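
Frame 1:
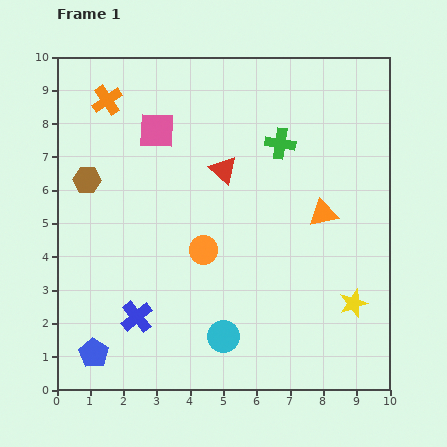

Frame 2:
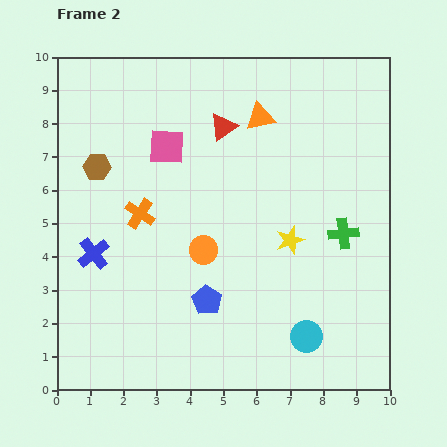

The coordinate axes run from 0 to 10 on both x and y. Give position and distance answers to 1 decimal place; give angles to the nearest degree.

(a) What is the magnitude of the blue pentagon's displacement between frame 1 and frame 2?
3.8

The blue pentagon moved from (1.1, 1.1) to (4.5, 2.7), a distance of √(3.4² + 1.6²) ≈ 3.8.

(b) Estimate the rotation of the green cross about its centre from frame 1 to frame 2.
15° counter-clockwise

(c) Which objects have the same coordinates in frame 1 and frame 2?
the orange circle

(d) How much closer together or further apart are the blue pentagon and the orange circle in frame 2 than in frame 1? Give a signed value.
-3.0

Distance in frame 1: 4.5. Distance in frame 2: 1.5.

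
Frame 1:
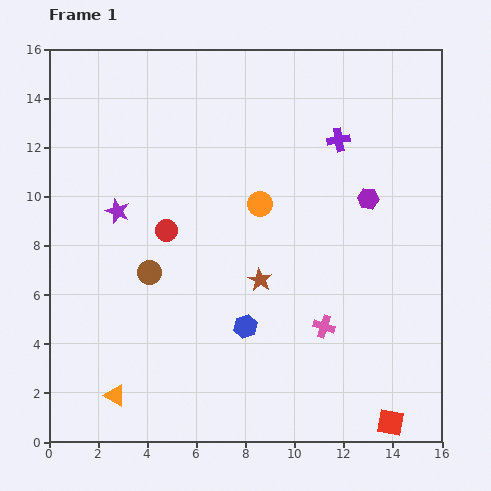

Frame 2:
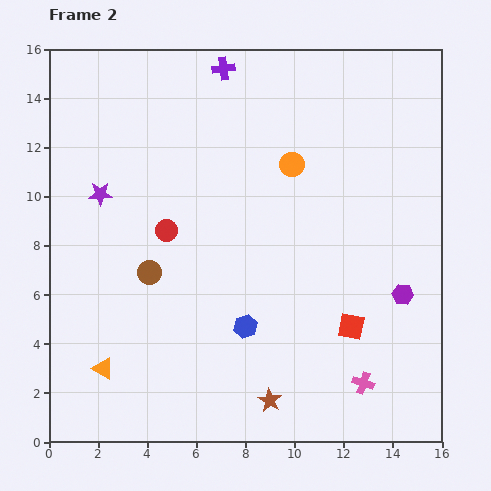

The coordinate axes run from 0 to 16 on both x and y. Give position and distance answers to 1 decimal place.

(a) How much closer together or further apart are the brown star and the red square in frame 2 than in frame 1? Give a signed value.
-3.4

Distance in frame 1: 7.9. Distance in frame 2: 4.5.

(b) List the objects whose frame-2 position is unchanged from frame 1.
the brown circle, the blue hexagon, the red circle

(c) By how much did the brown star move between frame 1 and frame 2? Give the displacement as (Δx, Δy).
(0.4, -4.9)

The brown star was at (8.6, 6.6) in frame 1 and (9.0, 1.7) in frame 2.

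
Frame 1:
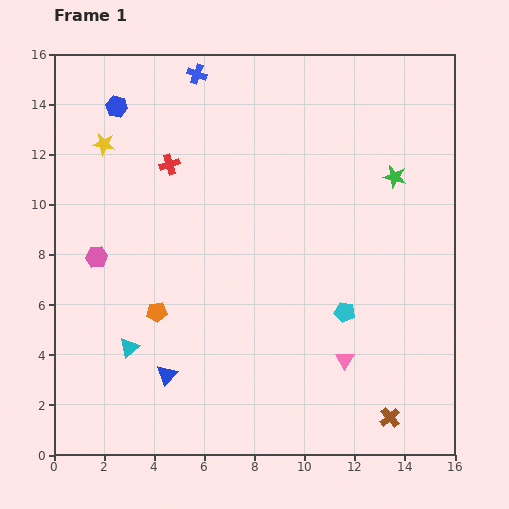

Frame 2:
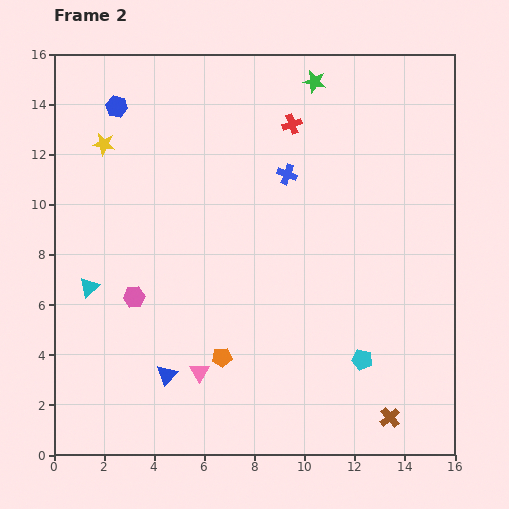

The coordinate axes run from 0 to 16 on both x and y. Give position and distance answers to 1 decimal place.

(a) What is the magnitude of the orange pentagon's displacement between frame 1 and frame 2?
3.2

The orange pentagon moved from (4.1, 5.7) to (6.7, 3.9), a distance of √(2.6² + 1.8²) ≈ 3.2.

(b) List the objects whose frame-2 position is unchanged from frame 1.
the blue triangle, the blue hexagon, the yellow star, the brown cross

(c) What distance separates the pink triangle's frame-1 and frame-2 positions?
5.8

The pink triangle moved from (11.6, 3.8) to (5.8, 3.3), a distance of √(5.8² + 0.5²) ≈ 5.8.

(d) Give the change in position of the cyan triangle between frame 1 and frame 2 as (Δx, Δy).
(-1.6, 2.4)

The cyan triangle was at (3.0, 4.3) in frame 1 and (1.4, 6.7) in frame 2.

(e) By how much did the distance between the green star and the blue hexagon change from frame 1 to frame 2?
-3.4

Distance in frame 1: 11.4. Distance in frame 2: 8.0.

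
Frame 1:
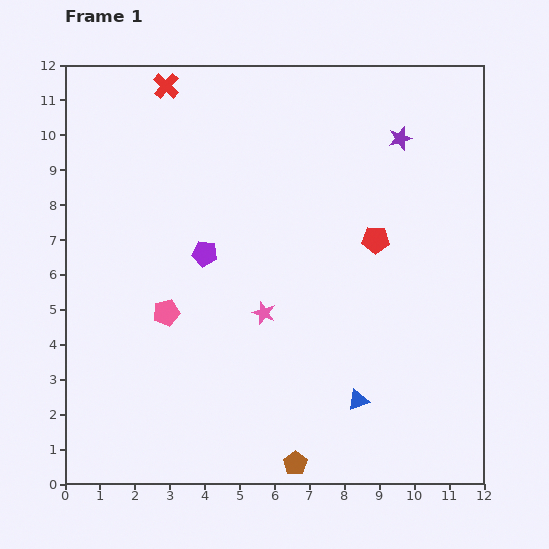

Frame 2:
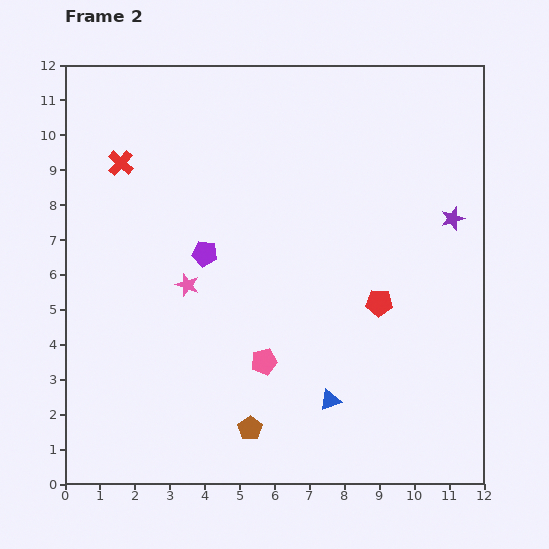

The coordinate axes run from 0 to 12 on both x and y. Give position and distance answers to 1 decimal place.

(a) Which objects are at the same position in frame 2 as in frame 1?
the purple pentagon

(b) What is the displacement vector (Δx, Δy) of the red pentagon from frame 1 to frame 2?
(0.1, -1.8)

The red pentagon was at (8.9, 7.0) in frame 1 and (9.0, 5.2) in frame 2.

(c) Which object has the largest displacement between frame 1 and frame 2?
the pink pentagon

(moved 3.1; next 2.7)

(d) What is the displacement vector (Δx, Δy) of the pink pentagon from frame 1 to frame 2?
(2.8, -1.4)

The pink pentagon was at (2.9, 4.9) in frame 1 and (5.7, 3.5) in frame 2.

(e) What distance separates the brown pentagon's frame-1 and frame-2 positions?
1.6

The brown pentagon moved from (6.6, 0.6) to (5.3, 1.6), a distance of √(1.3² + 1.0²) ≈ 1.6.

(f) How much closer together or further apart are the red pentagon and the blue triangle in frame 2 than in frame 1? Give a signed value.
-1.5

Distance in frame 1: 4.6. Distance in frame 2: 3.1.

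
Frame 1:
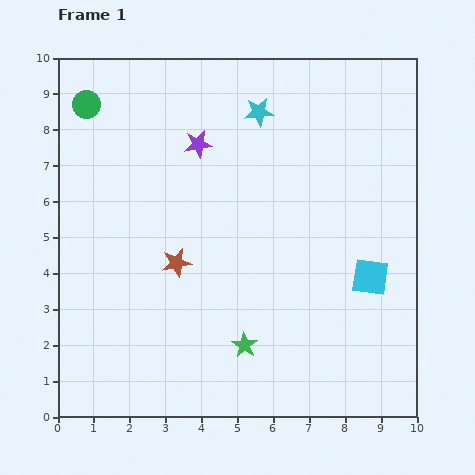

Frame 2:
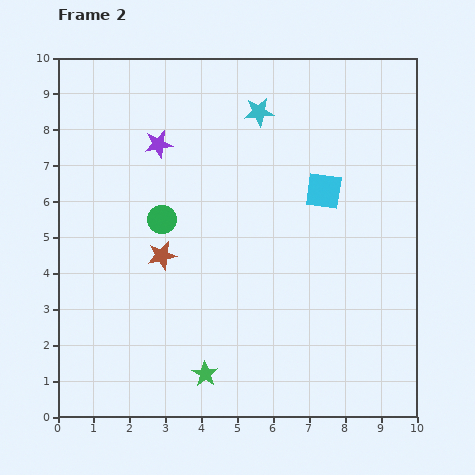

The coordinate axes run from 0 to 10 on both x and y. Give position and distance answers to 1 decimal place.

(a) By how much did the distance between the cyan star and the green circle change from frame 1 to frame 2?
-0.8

Distance in frame 1: 4.8. Distance in frame 2: 4.0.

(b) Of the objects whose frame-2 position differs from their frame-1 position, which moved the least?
the brown star

(moved 0.4)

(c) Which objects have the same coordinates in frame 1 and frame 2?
the cyan star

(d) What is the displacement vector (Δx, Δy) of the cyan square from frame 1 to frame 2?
(-1.3, 2.4)

The cyan square was at (8.7, 3.9) in frame 1 and (7.4, 6.3) in frame 2.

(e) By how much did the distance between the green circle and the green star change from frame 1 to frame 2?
-3.5

Distance in frame 1: 8.0. Distance in frame 2: 4.5.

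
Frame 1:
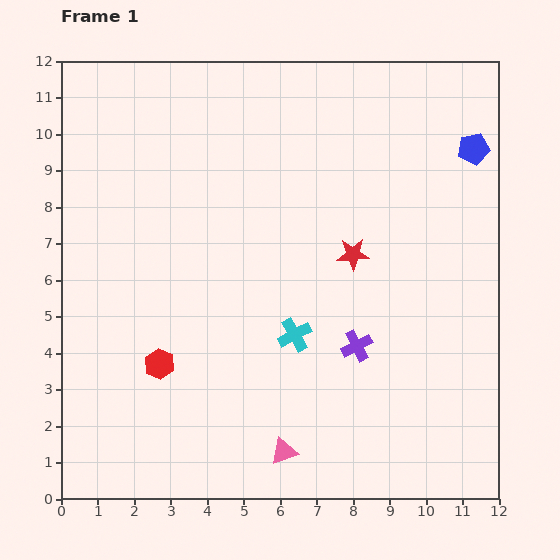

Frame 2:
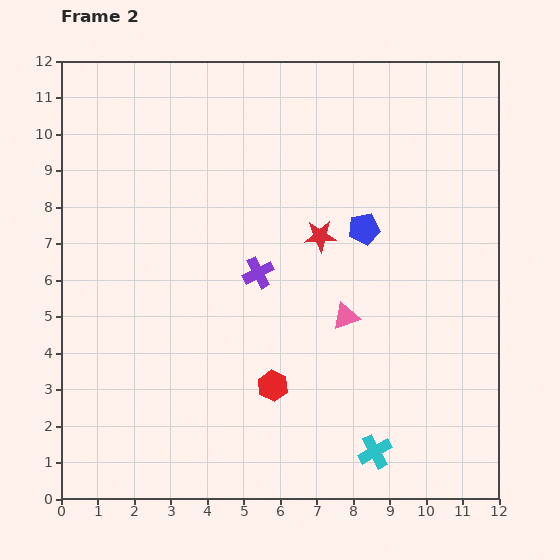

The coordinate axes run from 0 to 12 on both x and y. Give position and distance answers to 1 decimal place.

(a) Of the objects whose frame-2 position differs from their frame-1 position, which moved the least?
the red star

(moved 1.0)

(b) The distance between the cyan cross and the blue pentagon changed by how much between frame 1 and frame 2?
-1.0

Distance in frame 1: 7.1. Distance in frame 2: 6.1.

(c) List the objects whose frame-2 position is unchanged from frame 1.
none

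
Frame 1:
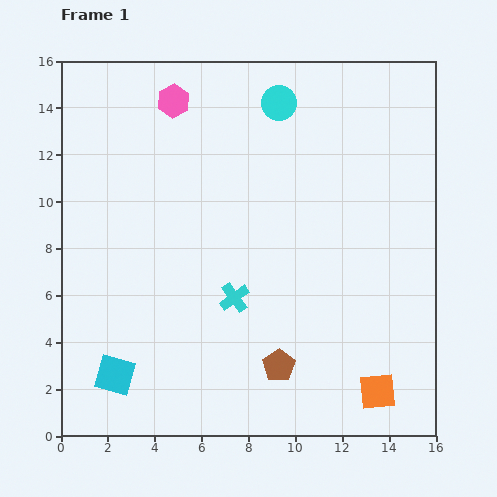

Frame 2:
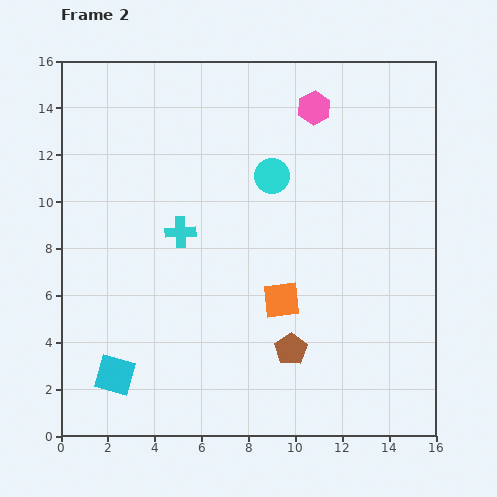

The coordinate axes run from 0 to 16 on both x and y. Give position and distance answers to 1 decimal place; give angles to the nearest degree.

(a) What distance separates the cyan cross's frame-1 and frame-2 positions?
3.6

The cyan cross moved from (7.4, 5.9) to (5.1, 8.7), a distance of √(2.3² + 2.8²) ≈ 3.6.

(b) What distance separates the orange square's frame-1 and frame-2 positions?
5.7

The orange square moved from (13.5, 1.9) to (9.4, 5.8), a distance of √(4.1² + 3.9²) ≈ 5.7.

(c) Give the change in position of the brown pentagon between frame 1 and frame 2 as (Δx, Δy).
(0.5, 0.7)

The brown pentagon was at (9.3, 3.0) in frame 1 and (9.8, 3.7) in frame 2.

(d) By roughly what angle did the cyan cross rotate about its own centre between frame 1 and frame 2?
34° clockwise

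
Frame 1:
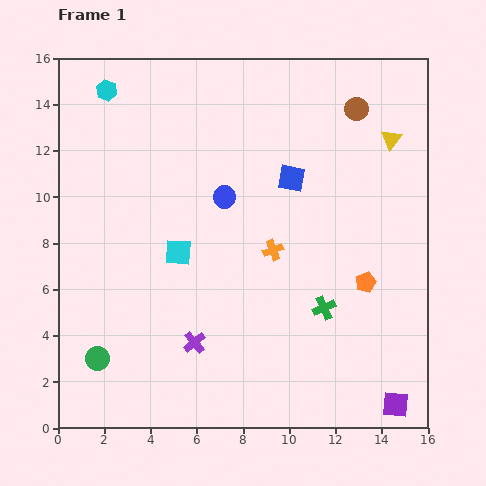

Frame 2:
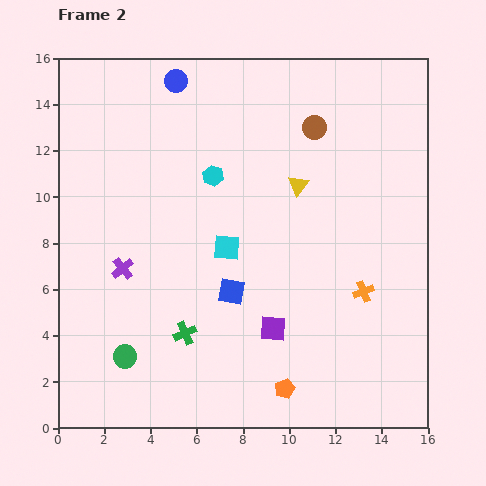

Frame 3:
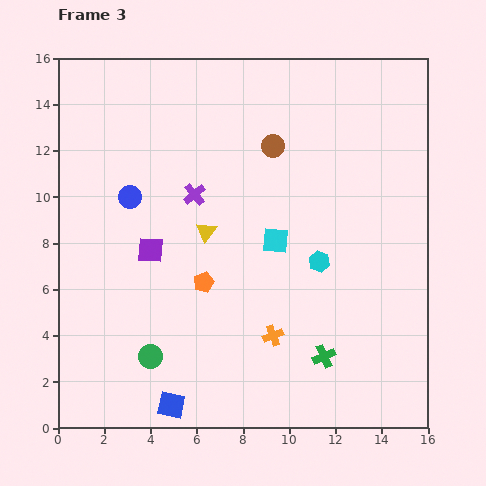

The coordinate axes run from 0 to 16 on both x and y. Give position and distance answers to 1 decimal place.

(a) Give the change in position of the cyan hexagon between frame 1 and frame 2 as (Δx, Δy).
(4.6, -3.7)

The cyan hexagon was at (2.1, 14.6) in frame 1 and (6.7, 10.9) in frame 2.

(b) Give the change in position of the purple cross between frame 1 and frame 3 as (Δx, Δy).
(0.0, 6.4)

The purple cross was at (5.9, 3.7) in frame 1 and (5.9, 10.1) in frame 3.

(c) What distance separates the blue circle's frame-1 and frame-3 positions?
4.1

The blue circle moved from (7.2, 10.0) to (3.1, 10.0), a distance of √(4.1² + 0.0²) ≈ 4.1.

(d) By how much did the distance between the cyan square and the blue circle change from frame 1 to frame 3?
+3.5

Distance in frame 1: 3.1. Distance in frame 3: 6.6.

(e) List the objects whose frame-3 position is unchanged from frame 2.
none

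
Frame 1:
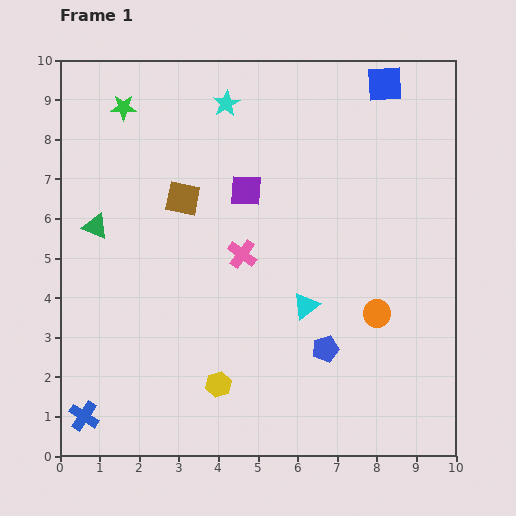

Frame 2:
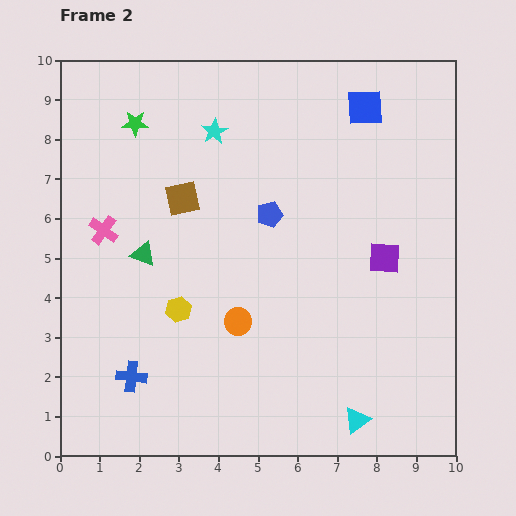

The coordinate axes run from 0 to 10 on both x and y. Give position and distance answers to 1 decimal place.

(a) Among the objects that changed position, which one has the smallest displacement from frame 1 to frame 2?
the green star

(moved 0.5)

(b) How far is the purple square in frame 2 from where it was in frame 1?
3.9

The purple square moved from (4.7, 6.7) to (8.2, 5.0), a distance of √(3.5² + 1.7²) ≈ 3.9.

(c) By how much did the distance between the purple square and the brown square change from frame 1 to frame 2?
+3.7

Distance in frame 1: 1.6. Distance in frame 2: 5.3.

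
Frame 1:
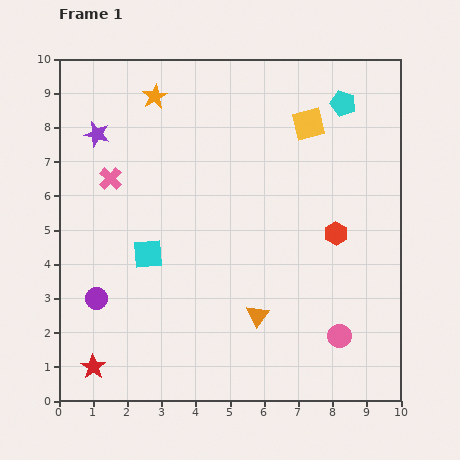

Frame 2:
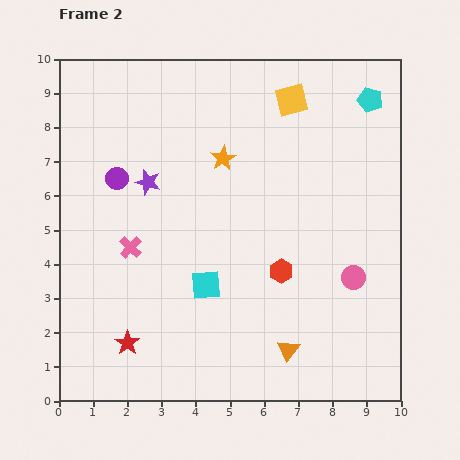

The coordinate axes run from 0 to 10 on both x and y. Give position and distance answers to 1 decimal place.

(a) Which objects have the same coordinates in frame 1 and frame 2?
none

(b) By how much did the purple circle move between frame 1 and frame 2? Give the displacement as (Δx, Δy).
(0.6, 3.5)

The purple circle was at (1.1, 3.0) in frame 1 and (1.7, 6.5) in frame 2.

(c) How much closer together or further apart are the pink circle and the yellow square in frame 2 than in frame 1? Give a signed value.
-0.8

Distance in frame 1: 6.3. Distance in frame 2: 5.5.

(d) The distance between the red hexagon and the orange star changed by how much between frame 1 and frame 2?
-2.9

Distance in frame 1: 6.6. Distance in frame 2: 3.7.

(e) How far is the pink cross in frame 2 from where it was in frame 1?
2.1

The pink cross moved from (1.5, 6.5) to (2.1, 4.5), a distance of √(0.6² + 2.0²) ≈ 2.1.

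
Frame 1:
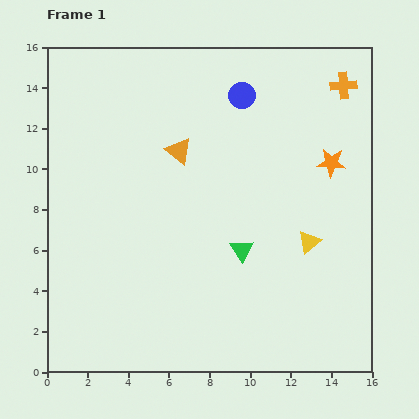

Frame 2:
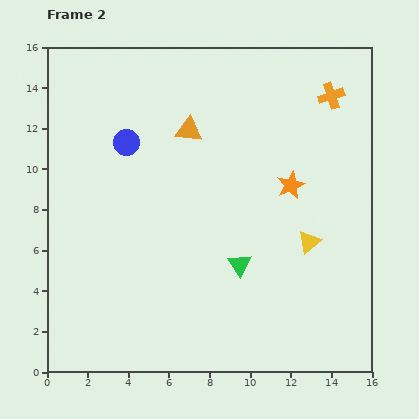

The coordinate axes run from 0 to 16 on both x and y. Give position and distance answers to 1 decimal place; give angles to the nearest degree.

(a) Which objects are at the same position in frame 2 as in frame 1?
the yellow triangle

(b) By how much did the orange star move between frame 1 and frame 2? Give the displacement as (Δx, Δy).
(-2.0, -1.1)

The orange star was at (14.0, 10.3) in frame 1 and (12.0, 9.2) in frame 2.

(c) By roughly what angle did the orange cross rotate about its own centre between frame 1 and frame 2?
16° counter-clockwise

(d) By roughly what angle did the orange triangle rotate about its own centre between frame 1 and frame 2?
33° counter-clockwise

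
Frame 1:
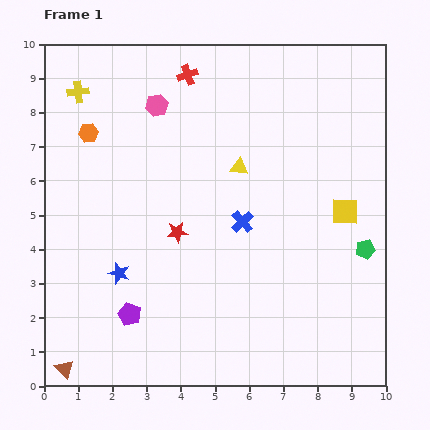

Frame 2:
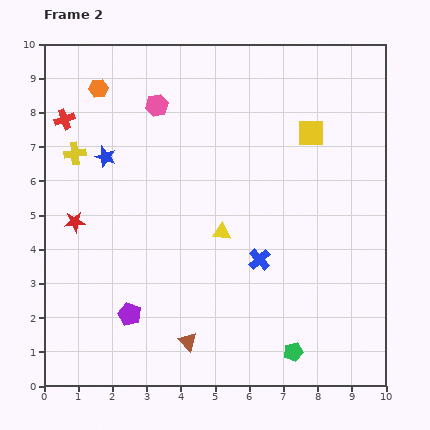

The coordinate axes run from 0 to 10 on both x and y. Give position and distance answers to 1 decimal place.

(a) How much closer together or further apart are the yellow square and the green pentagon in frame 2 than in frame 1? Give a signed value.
+5.1

Distance in frame 1: 1.3. Distance in frame 2: 6.4.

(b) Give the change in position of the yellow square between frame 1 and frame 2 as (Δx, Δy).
(-1.0, 2.3)

The yellow square was at (8.8, 5.1) in frame 1 and (7.8, 7.4) in frame 2.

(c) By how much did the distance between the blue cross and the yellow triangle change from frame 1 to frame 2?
-0.2

Distance in frame 1: 1.6. Distance in frame 2: 1.4.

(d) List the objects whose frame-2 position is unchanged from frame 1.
the purple pentagon, the pink hexagon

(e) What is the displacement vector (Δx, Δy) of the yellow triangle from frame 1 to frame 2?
(-0.5, -1.9)

The yellow triangle was at (5.7, 6.4) in frame 1 and (5.2, 4.5) in frame 2.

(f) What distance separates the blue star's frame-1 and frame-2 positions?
3.4

The blue star moved from (2.2, 3.3) to (1.8, 6.7), a distance of √(0.4² + 3.4²) ≈ 3.4.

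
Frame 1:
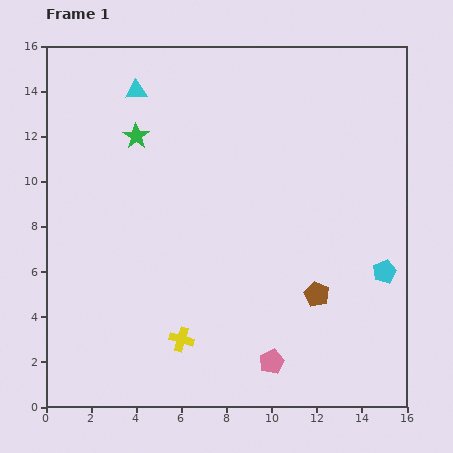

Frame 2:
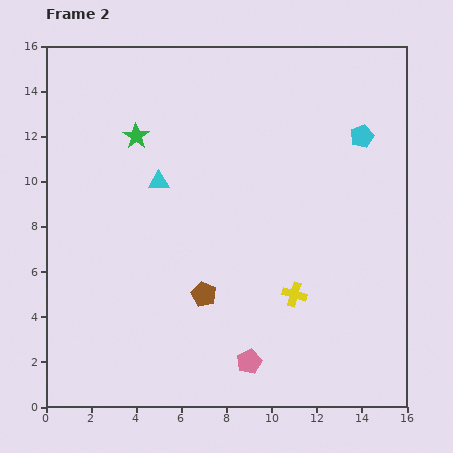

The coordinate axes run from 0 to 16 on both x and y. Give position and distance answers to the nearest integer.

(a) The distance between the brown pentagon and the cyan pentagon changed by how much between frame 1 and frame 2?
+7

Distance in frame 1: 3. Distance in frame 2: 10.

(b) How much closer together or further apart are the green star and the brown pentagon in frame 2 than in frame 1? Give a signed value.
-3

Distance in frame 1: 11. Distance in frame 2: 8.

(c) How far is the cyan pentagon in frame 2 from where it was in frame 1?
6

The cyan pentagon moved from (15, 6) to (14, 12), a distance of √(1² + 6²) ≈ 6.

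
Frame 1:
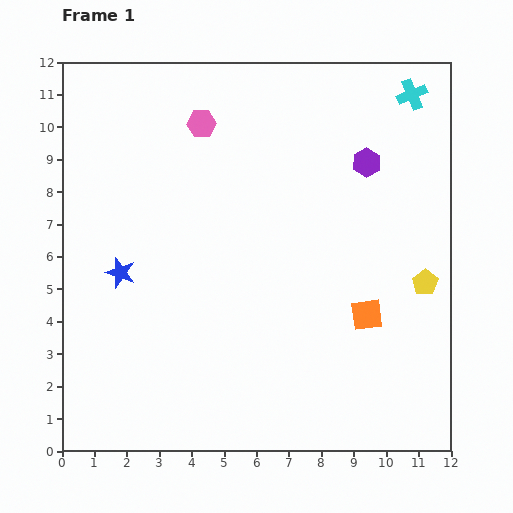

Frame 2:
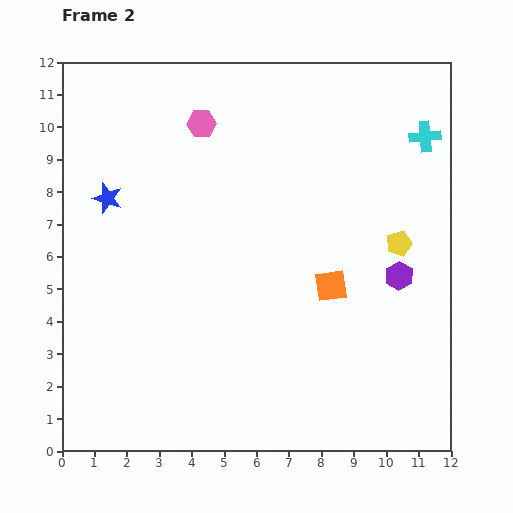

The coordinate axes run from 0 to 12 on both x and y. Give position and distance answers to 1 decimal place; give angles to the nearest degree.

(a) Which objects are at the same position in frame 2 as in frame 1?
the pink hexagon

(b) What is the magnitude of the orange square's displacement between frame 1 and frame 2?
1.4

The orange square moved from (9.4, 4.2) to (8.3, 5.1), a distance of √(1.1² + 0.9²) ≈ 1.4.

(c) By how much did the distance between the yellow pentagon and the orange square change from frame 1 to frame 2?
+0.4

Distance in frame 1: 2.1. Distance in frame 2: 2.5.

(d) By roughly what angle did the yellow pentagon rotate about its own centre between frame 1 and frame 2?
16° clockwise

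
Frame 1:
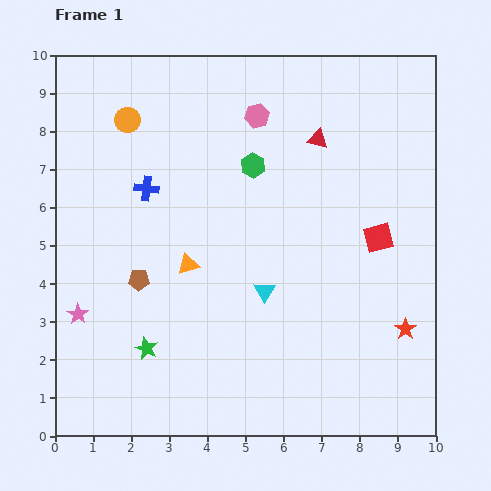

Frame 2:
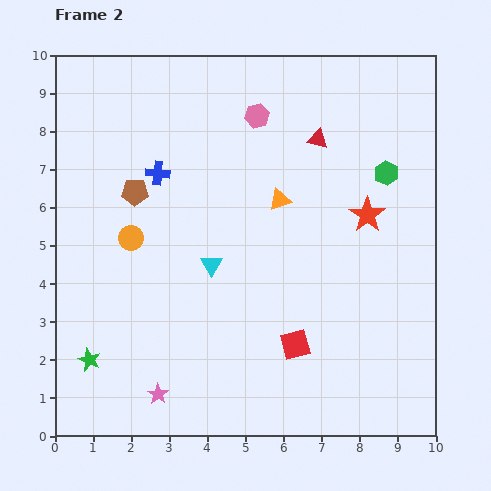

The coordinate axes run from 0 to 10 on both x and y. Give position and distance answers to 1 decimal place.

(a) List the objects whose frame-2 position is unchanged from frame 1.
the pink hexagon, the red triangle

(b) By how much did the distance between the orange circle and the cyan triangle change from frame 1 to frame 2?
-3.6

Distance in frame 1: 5.8. Distance in frame 2: 2.2.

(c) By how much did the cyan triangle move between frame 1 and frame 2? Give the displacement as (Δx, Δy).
(-1.4, 0.7)

The cyan triangle was at (5.5, 3.8) in frame 1 and (4.1, 4.5) in frame 2.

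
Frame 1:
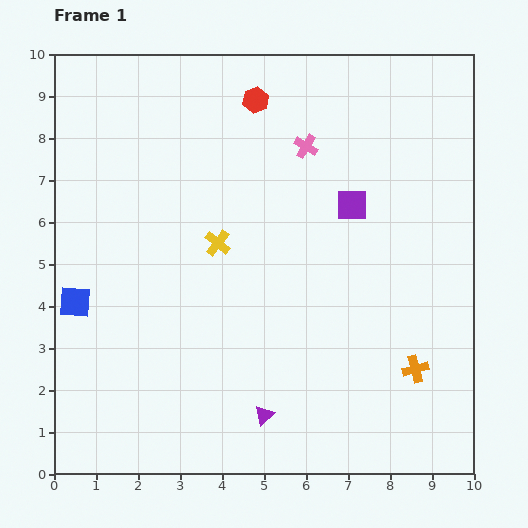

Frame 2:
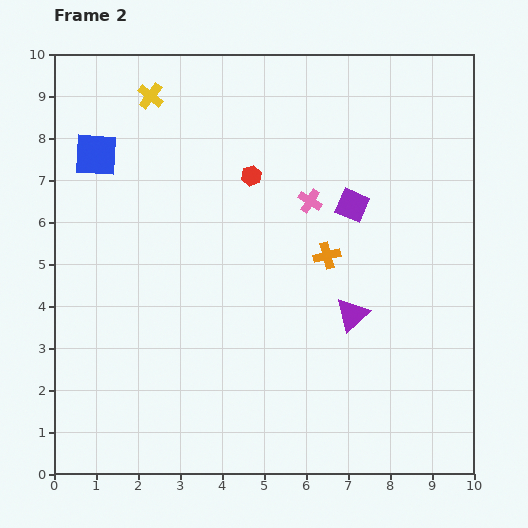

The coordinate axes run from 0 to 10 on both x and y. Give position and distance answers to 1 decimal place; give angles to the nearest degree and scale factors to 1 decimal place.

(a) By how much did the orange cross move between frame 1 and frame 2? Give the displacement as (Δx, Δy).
(-2.1, 2.7)

The orange cross was at (8.6, 2.5) in frame 1 and (6.5, 5.2) in frame 2.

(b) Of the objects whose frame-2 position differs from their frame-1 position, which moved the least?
the pink cross

(moved 1.3)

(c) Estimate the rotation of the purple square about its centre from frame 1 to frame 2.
24° clockwise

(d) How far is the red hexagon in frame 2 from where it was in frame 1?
1.8

The red hexagon moved from (4.8, 8.9) to (4.7, 7.1), a distance of √(0.1² + 1.8²) ≈ 1.8.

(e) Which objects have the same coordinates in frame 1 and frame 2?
the purple square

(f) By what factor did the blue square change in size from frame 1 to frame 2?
1.4×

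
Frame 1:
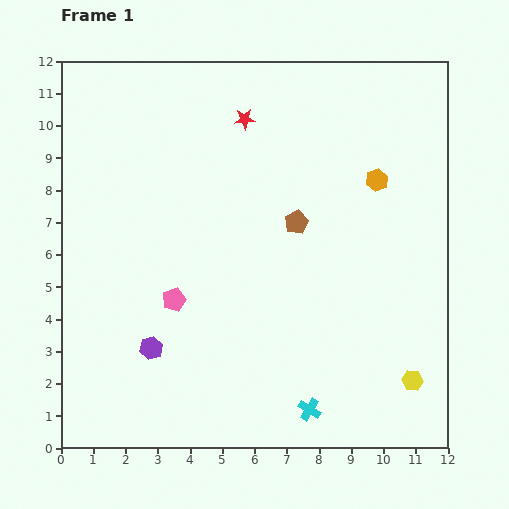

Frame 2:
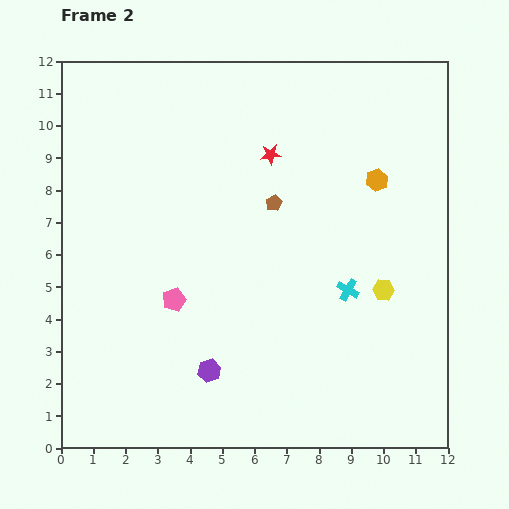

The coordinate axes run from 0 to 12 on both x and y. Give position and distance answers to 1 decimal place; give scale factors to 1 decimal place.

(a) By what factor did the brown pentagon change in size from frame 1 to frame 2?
0.7×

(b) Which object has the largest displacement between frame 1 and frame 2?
the cyan cross

(moved 3.9; next 2.9)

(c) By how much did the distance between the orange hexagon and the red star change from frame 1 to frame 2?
-1.1

Distance in frame 1: 4.5. Distance in frame 2: 3.4.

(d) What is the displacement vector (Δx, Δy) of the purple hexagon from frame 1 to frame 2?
(1.8, -0.7)

The purple hexagon was at (2.8, 3.1) in frame 1 and (4.6, 2.4) in frame 2.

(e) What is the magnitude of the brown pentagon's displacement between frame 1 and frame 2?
0.9

The brown pentagon moved from (7.3, 7.0) to (6.6, 7.6), a distance of √(0.7² + 0.6²) ≈ 0.9.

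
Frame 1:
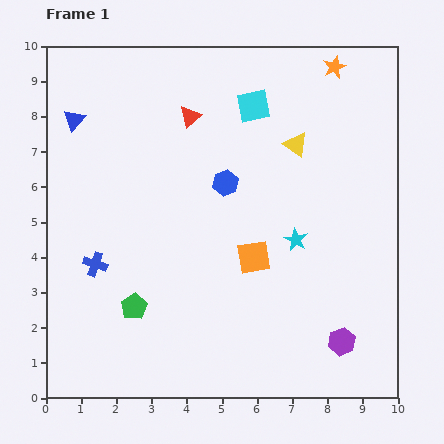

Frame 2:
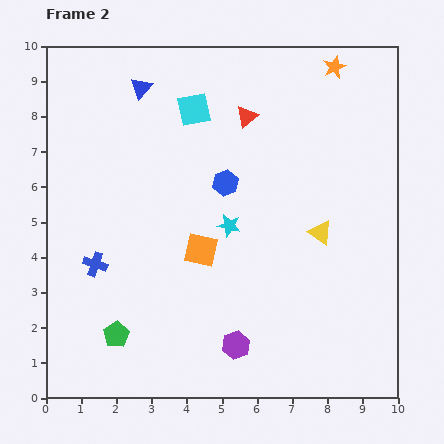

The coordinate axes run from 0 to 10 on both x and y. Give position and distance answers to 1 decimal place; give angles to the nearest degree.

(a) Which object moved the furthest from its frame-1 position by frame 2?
the purple hexagon

(moved 3.0; next 2.6)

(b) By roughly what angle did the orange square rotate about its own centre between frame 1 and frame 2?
22° clockwise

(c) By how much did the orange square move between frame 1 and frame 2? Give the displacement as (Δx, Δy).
(-1.5, 0.2)

The orange square was at (5.9, 4.0) in frame 1 and (4.4, 4.2) in frame 2.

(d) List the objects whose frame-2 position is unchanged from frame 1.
the orange star, the blue cross, the blue hexagon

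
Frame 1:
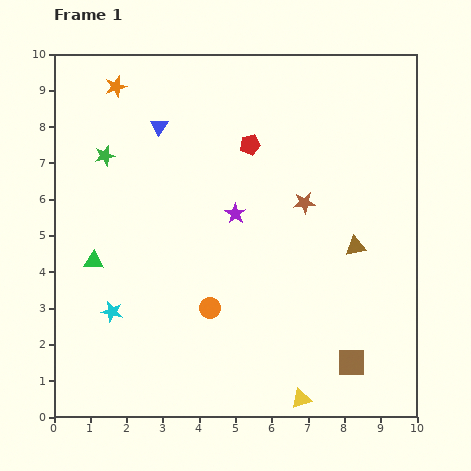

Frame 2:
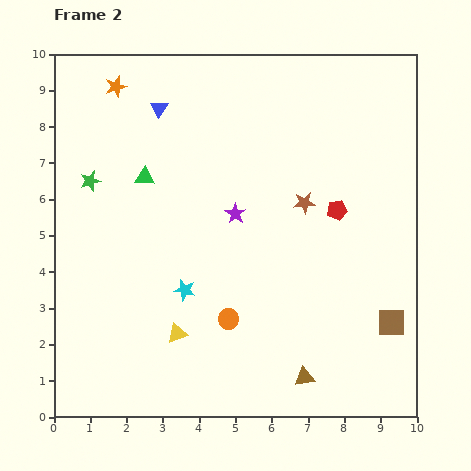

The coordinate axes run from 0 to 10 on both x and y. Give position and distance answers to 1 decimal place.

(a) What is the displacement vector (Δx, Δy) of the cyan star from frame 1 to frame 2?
(2.0, 0.6)

The cyan star was at (1.6, 2.9) in frame 1 and (3.6, 3.5) in frame 2.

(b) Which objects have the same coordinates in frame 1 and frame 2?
the orange star, the purple star, the brown star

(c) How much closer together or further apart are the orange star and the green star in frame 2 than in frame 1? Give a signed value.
+0.8

Distance in frame 1: 1.9. Distance in frame 2: 2.7.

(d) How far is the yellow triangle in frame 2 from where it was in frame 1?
3.8

The yellow triangle moved from (6.8, 0.5) to (3.4, 2.3), a distance of √(3.4² + 1.8²) ≈ 3.8.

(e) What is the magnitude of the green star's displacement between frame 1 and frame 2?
0.8

The green star moved from (1.4, 7.2) to (1.0, 6.5), a distance of √(0.4² + 0.7²) ≈ 0.8.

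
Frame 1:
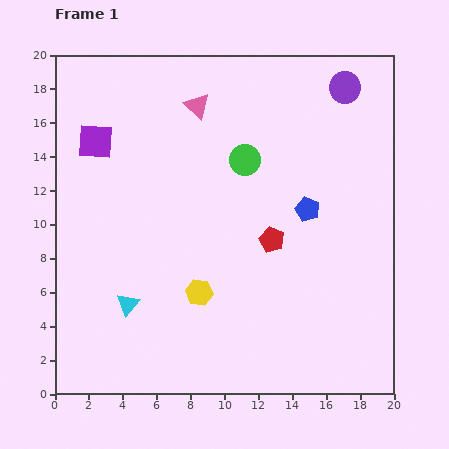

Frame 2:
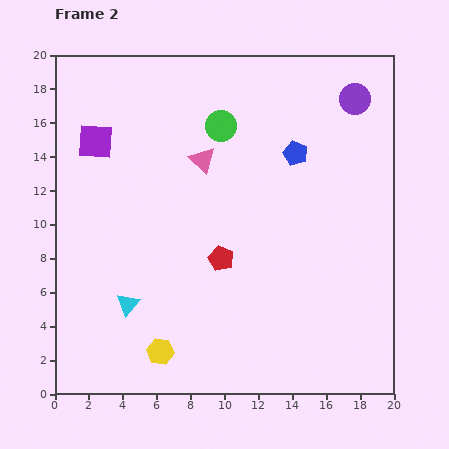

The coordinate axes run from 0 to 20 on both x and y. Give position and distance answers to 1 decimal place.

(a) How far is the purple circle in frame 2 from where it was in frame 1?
0.9

The purple circle moved from (17.1, 18.1) to (17.7, 17.4), a distance of √(0.6² + 0.7²) ≈ 0.9.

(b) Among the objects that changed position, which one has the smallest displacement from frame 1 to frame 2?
the purple circle

(moved 0.9)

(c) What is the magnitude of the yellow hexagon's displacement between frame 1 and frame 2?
4.2

The yellow hexagon moved from (8.5, 6.0) to (6.2, 2.5), a distance of √(2.3² + 3.5²) ≈ 4.2.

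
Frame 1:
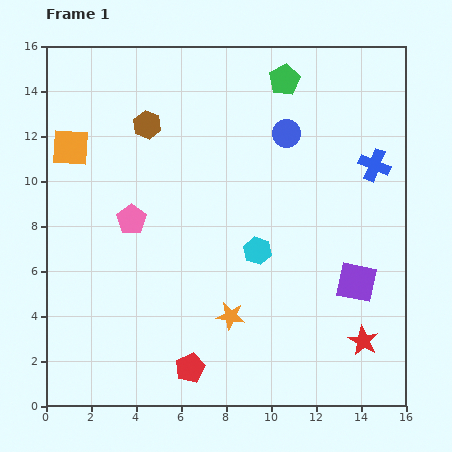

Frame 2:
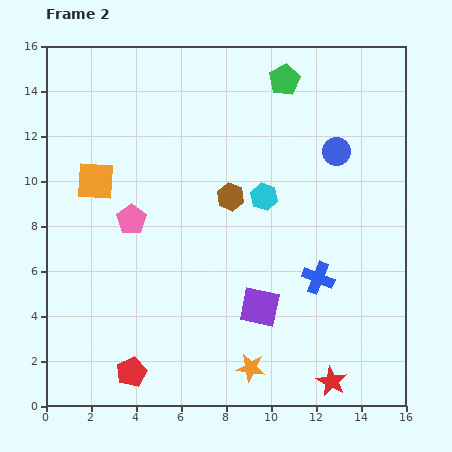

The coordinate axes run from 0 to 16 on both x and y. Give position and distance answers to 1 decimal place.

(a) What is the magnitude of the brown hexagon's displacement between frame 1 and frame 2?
4.9

The brown hexagon moved from (4.5, 12.5) to (8.2, 9.3), a distance of √(3.7² + 3.2²) ≈ 4.9.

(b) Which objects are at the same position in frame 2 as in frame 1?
the green pentagon, the pink pentagon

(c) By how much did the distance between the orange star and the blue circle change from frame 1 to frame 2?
+1.8

Distance in frame 1: 8.5. Distance in frame 2: 10.3.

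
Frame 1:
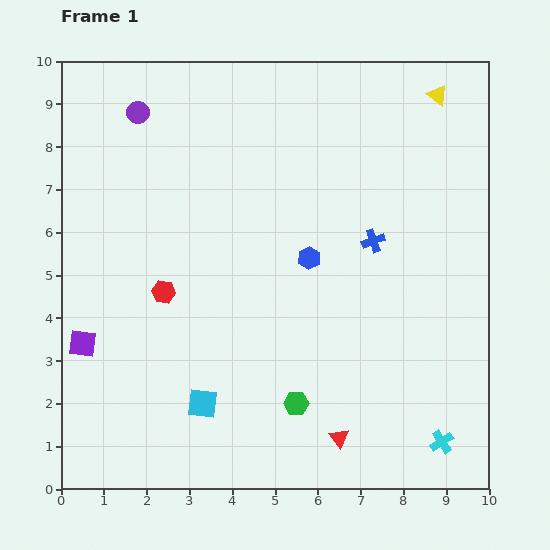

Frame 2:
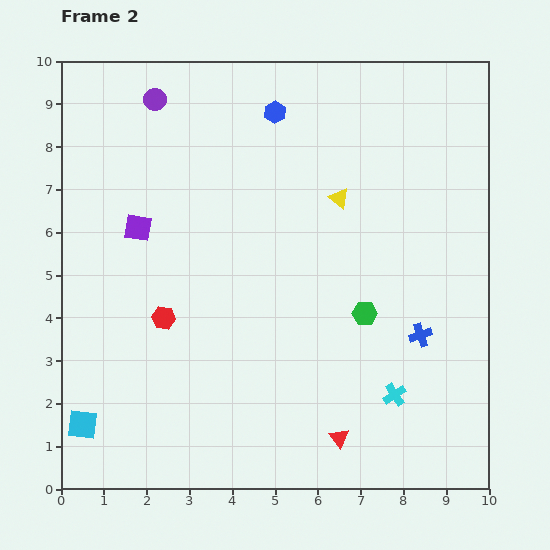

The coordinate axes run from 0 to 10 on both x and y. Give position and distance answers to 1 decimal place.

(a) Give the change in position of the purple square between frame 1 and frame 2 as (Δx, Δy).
(1.3, 2.7)

The purple square was at (0.5, 3.4) in frame 1 and (1.8, 6.1) in frame 2.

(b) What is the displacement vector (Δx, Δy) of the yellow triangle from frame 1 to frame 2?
(-2.3, -2.4)

The yellow triangle was at (8.8, 9.2) in frame 1 and (6.5, 6.8) in frame 2.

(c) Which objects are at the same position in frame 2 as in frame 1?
the red triangle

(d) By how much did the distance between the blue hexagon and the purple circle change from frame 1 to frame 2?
-2.4

Distance in frame 1: 5.2. Distance in frame 2: 2.8.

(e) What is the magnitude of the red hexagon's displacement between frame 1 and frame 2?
0.6

The red hexagon moved from (2.4, 4.6) to (2.4, 4.0), a distance of √(0.0² + 0.6²) ≈ 0.6.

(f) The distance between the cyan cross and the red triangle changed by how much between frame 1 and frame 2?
-0.8

Distance in frame 1: 2.4. Distance in frame 2: 1.6.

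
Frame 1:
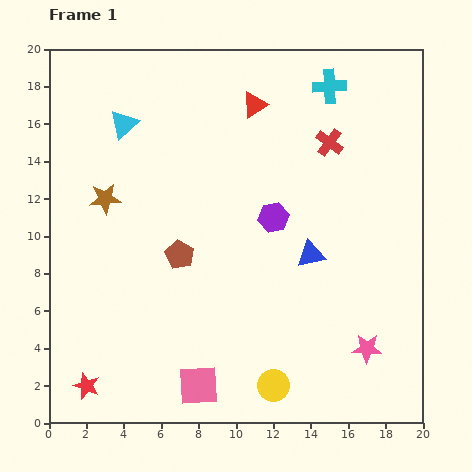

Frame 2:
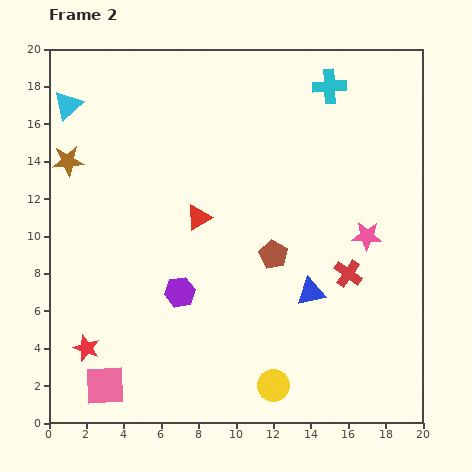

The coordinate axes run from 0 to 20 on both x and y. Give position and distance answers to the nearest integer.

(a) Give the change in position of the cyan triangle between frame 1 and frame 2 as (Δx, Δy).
(-3, 1)

The cyan triangle was at (4, 16) in frame 1 and (1, 17) in frame 2.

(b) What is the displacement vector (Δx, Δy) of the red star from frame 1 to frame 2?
(0, 2)

The red star was at (2, 2) in frame 1 and (2, 4) in frame 2.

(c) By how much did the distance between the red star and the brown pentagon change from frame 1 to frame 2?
+2

Distance in frame 1: 9. Distance in frame 2: 11.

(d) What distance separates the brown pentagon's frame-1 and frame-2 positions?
5

The brown pentagon moved from (7, 9) to (12, 9), a distance of √(5² + 0²) ≈ 5.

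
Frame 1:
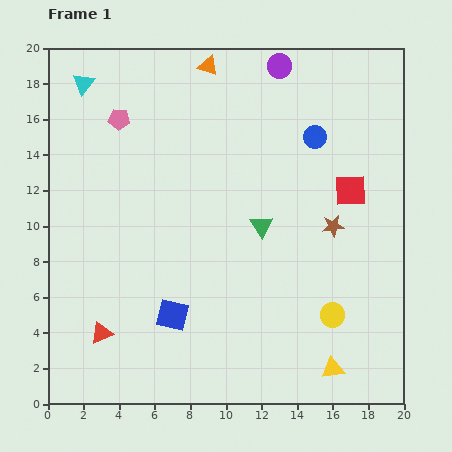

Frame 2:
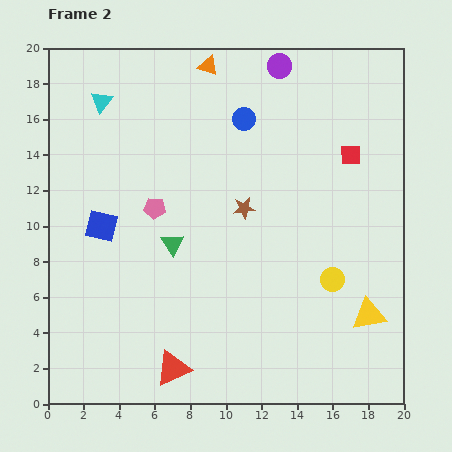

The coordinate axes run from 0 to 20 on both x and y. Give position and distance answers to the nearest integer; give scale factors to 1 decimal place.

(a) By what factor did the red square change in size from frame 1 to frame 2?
0.6×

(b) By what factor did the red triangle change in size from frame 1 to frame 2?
1.6×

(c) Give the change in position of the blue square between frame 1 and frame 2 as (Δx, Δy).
(-4, 5)

The blue square was at (7, 5) in frame 1 and (3, 10) in frame 2.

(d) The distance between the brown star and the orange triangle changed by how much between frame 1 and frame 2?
-3

Distance in frame 1: 11. Distance in frame 2: 8.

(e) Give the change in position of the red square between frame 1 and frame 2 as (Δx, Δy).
(0, 2)

The red square was at (17, 12) in frame 1 and (17, 14) in frame 2.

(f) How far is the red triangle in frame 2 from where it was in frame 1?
4

The red triangle moved from (3, 4) to (7, 2), a distance of √(4² + 2²) ≈ 4.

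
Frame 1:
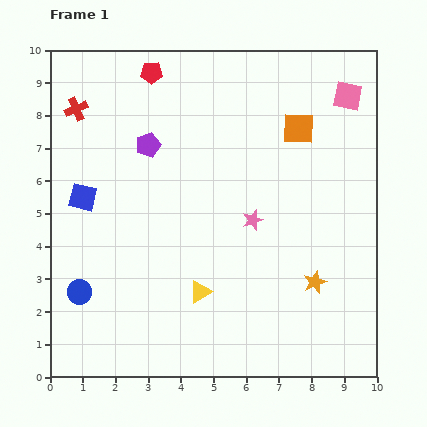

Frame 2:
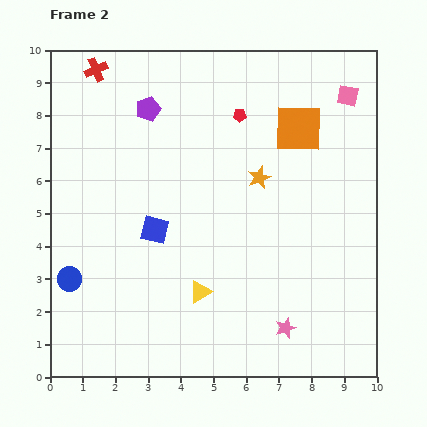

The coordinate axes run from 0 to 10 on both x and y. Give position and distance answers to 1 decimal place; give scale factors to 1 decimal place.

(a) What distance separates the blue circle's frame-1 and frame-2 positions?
0.5

The blue circle moved from (0.9, 2.6) to (0.6, 3.0), a distance of √(0.3² + 0.4²) ≈ 0.5.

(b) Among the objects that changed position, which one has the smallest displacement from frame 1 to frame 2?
the blue circle

(moved 0.5)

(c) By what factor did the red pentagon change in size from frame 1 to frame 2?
0.6×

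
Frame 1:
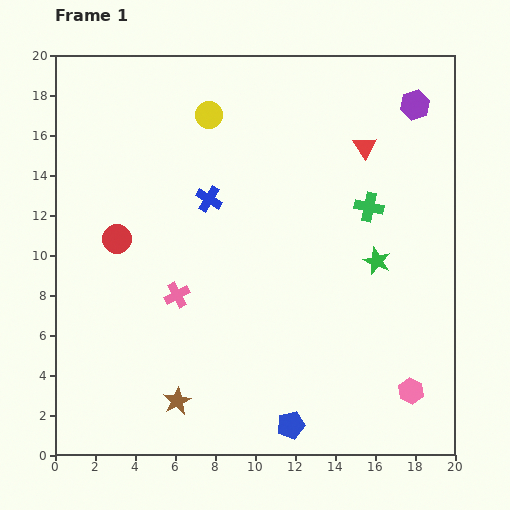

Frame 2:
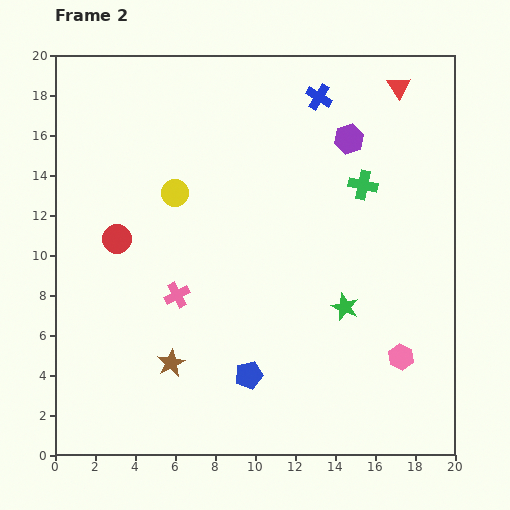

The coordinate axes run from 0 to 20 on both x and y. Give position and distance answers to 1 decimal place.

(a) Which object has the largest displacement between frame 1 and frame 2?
the blue cross

(moved 7.5; next 4.3)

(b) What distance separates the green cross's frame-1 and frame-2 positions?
1.1

The green cross moved from (15.7, 12.4) to (15.4, 13.5), a distance of √(0.3² + 1.1²) ≈ 1.1.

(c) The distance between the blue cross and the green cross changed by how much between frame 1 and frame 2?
-3.1

Distance in frame 1: 8.0. Distance in frame 2: 4.9.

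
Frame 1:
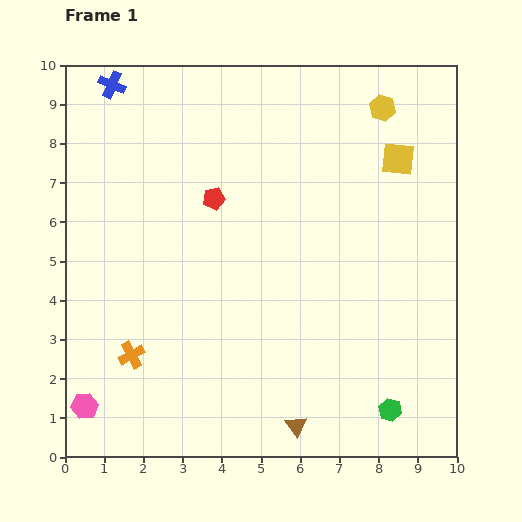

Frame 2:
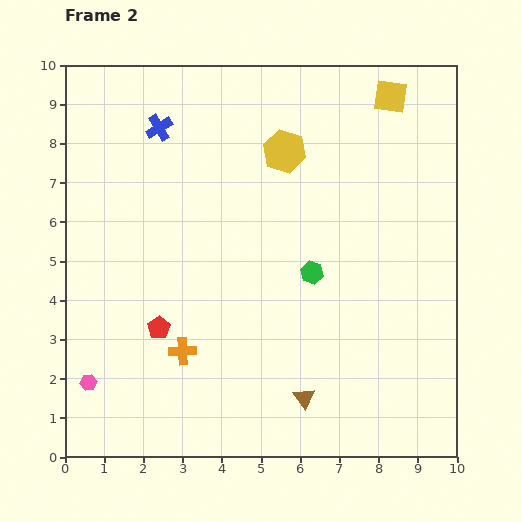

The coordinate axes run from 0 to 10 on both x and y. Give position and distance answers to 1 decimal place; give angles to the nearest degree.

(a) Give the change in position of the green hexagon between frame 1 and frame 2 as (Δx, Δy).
(-2.0, 3.5)

The green hexagon was at (8.3, 1.2) in frame 1 and (6.3, 4.7) in frame 2.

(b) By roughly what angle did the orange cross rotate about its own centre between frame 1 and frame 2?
26° clockwise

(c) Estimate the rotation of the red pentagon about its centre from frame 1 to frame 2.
23° counter-clockwise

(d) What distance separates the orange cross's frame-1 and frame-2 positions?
1.3

The orange cross moved from (1.7, 2.6) to (3.0, 2.7), a distance of √(1.3² + 0.1²) ≈ 1.3.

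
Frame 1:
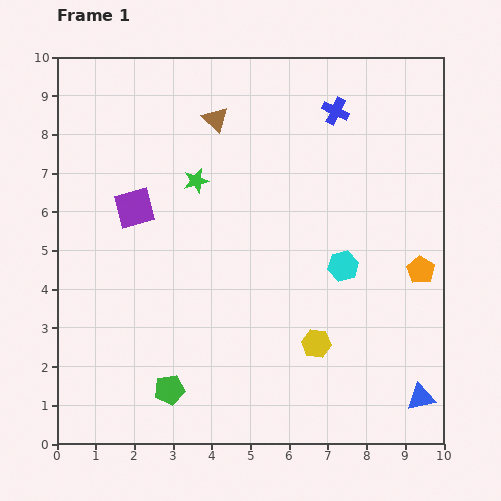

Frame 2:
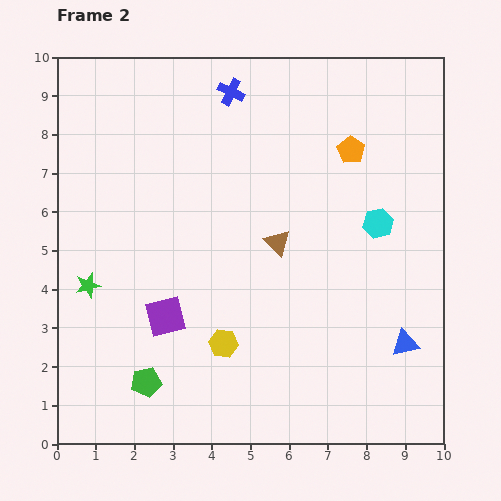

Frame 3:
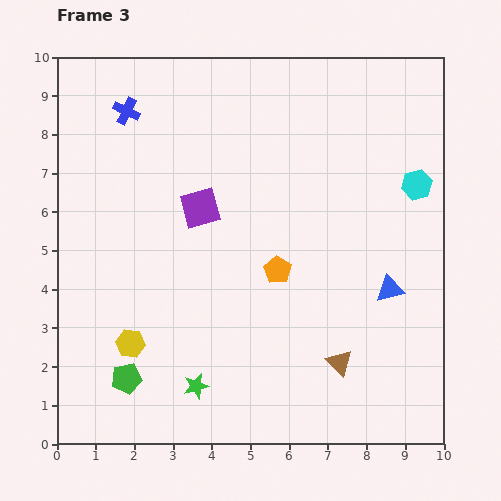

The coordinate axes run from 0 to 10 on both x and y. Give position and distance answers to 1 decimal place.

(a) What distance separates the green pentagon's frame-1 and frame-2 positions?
0.6

The green pentagon moved from (2.9, 1.4) to (2.3, 1.6), a distance of √(0.6² + 0.2²) ≈ 0.6.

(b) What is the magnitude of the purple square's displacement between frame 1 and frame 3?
1.7

The purple square moved from (2.0, 6.1) to (3.7, 6.1), a distance of √(1.7² + 0.0²) ≈ 1.7.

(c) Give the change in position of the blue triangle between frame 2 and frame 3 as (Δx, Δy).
(-0.4, 1.4)

The blue triangle was at (9.0, 2.6) in frame 2 and (8.6, 4.0) in frame 3.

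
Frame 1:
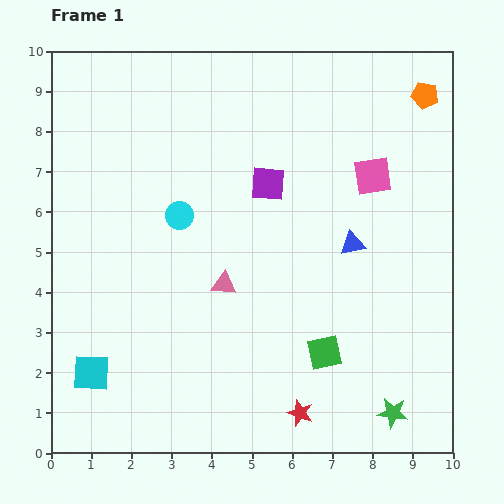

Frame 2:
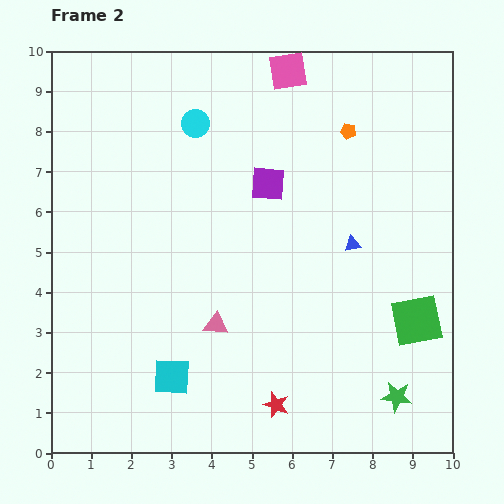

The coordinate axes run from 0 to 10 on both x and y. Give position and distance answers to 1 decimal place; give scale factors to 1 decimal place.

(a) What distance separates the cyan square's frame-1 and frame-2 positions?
2.0

The cyan square moved from (1.0, 2.0) to (3.0, 1.9), a distance of √(2.0² + 0.1²) ≈ 2.0.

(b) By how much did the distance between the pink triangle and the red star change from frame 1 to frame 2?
-1.2

Distance in frame 1: 3.7. Distance in frame 2: 2.5.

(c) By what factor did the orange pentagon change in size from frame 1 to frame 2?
0.6×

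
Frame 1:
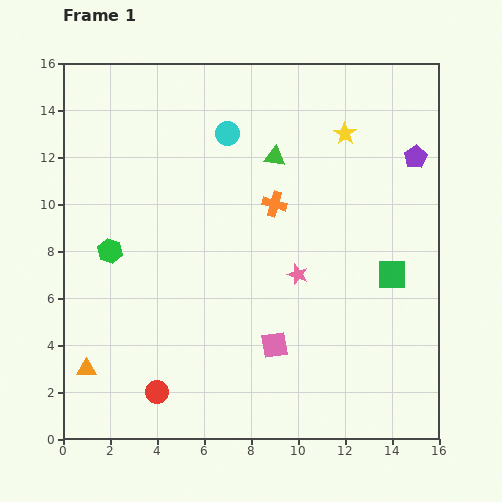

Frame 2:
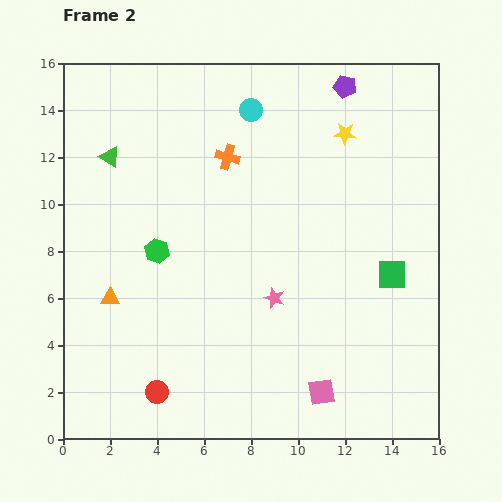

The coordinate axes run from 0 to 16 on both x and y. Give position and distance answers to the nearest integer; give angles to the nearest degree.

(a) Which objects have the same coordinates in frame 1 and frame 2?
the yellow star, the green square, the red circle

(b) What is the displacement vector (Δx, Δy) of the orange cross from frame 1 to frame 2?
(-2, 2)

The orange cross was at (9, 10) in frame 1 and (7, 12) in frame 2.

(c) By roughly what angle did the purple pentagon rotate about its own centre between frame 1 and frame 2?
27° counter-clockwise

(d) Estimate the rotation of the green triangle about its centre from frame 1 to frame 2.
25° clockwise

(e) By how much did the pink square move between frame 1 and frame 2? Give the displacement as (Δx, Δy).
(2, -2)

The pink square was at (9, 4) in frame 1 and (11, 2) in frame 2.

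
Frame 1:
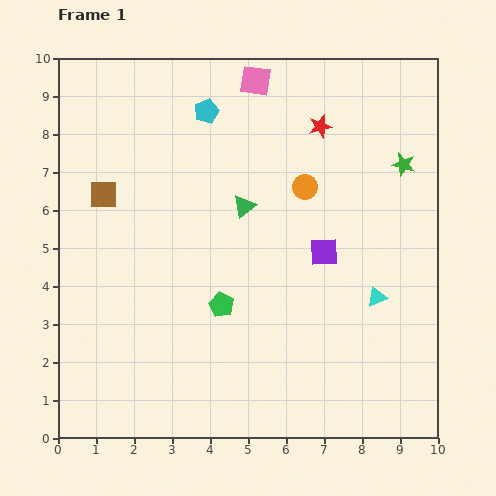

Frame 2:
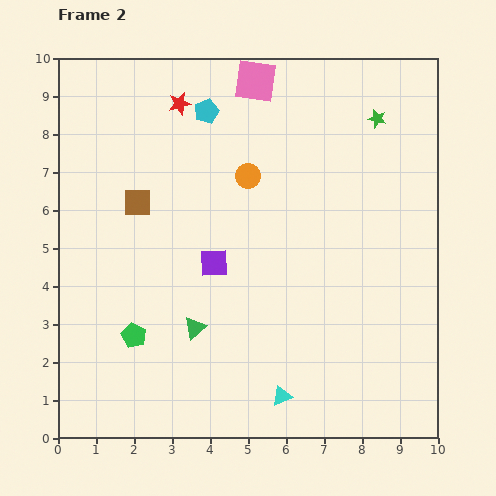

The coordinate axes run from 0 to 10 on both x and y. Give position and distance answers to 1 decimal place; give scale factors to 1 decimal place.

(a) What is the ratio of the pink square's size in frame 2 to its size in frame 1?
1.4×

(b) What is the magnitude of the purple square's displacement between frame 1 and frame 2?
2.9

The purple square moved from (7.0, 4.9) to (4.1, 4.6), a distance of √(2.9² + 0.3²) ≈ 2.9.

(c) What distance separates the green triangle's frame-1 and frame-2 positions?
3.5

The green triangle moved from (4.9, 6.1) to (3.6, 2.9), a distance of √(1.3² + 3.2²) ≈ 3.5.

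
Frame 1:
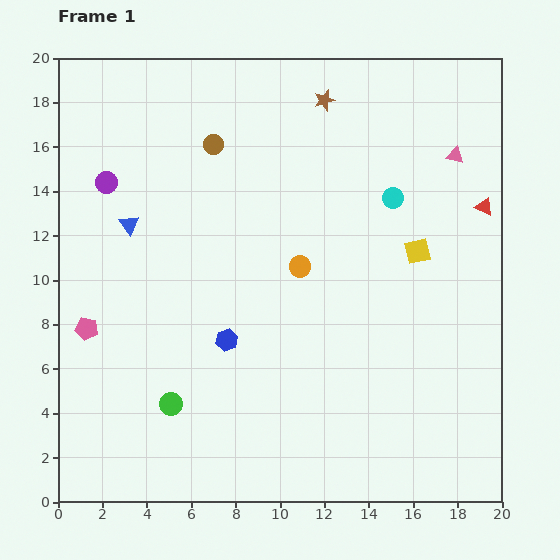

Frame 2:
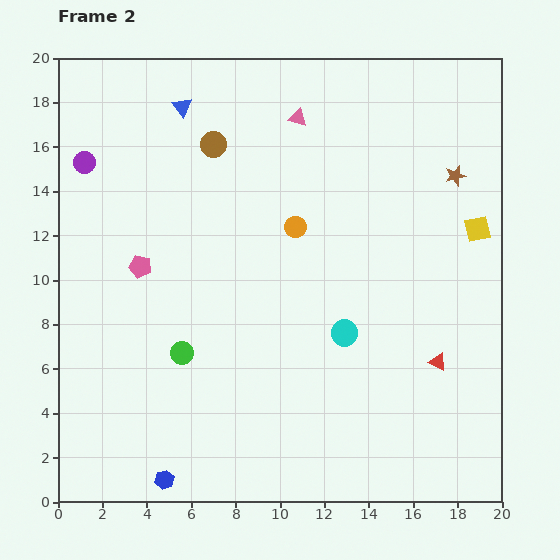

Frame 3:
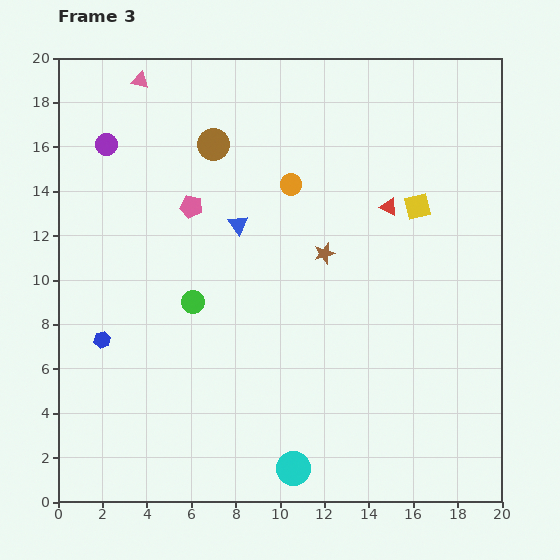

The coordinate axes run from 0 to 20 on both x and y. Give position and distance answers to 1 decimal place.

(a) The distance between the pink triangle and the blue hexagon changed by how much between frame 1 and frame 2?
+4.2

Distance in frame 1: 13.2. Distance in frame 2: 17.4.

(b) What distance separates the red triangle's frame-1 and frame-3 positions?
4.3

The red triangle moved from (19.2, 13.3) to (14.9, 13.3), a distance of √(4.3² + 0.0²) ≈ 4.3.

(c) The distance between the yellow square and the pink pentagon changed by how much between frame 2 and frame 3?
-5.1

Distance in frame 2: 15.3. Distance in frame 3: 10.2.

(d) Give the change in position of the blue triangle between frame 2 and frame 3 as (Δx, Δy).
(2.5, -5.3)

The blue triangle was at (5.6, 17.8) in frame 2 and (8.1, 12.5) in frame 3.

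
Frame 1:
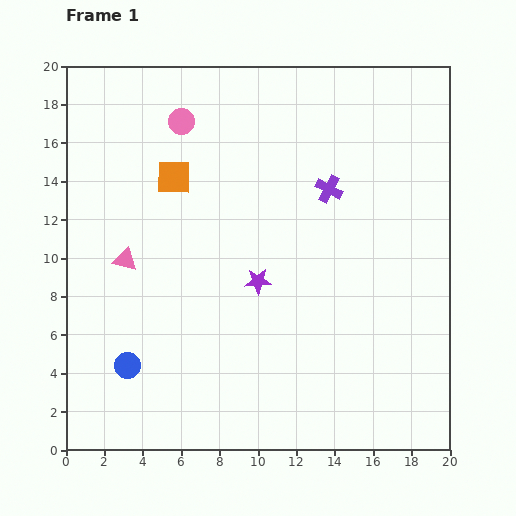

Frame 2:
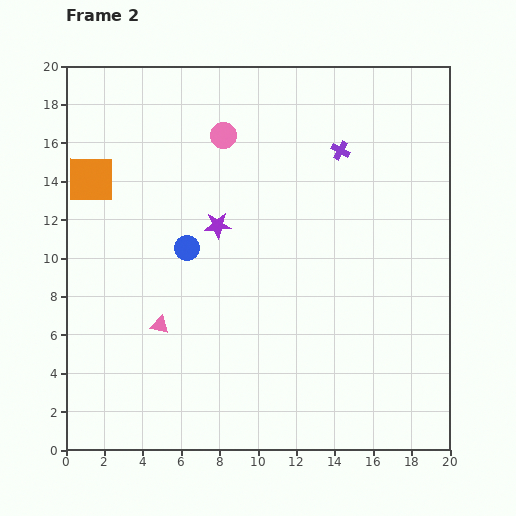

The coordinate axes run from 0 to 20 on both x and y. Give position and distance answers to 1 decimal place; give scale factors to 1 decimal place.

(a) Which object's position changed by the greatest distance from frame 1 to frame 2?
the blue circle

(moved 6.8; next 4.3)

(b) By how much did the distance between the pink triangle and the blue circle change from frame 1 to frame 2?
-1.3

Distance in frame 1: 5.5. Distance in frame 2: 4.2.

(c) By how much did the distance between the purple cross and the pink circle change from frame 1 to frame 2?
-2.3

Distance in frame 1: 8.5. Distance in frame 2: 6.2.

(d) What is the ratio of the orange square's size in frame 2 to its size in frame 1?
1.4×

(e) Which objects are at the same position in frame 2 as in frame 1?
none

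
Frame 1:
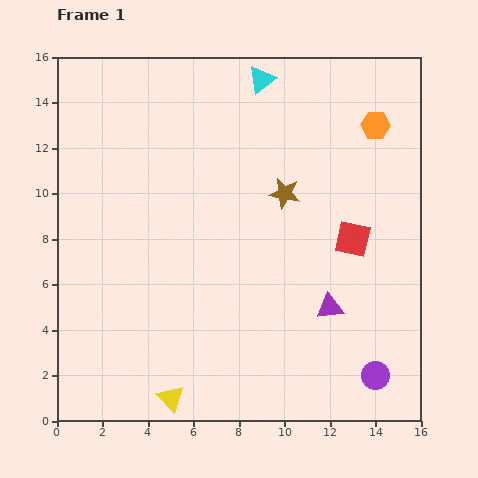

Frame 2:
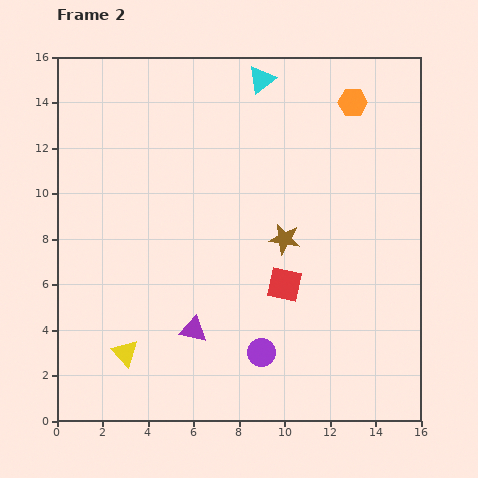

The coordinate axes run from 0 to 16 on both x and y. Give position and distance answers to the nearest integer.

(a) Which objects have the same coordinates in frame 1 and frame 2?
the cyan triangle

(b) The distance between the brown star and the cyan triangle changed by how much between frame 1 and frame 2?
+2

Distance in frame 1: 5. Distance in frame 2: 7.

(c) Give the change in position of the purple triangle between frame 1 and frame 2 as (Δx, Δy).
(-6, -1)

The purple triangle was at (12, 5) in frame 1 and (6, 4) in frame 2.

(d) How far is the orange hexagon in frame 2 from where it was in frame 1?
1

The orange hexagon moved from (14, 13) to (13, 14), a distance of √(1² + 1²) ≈ 1.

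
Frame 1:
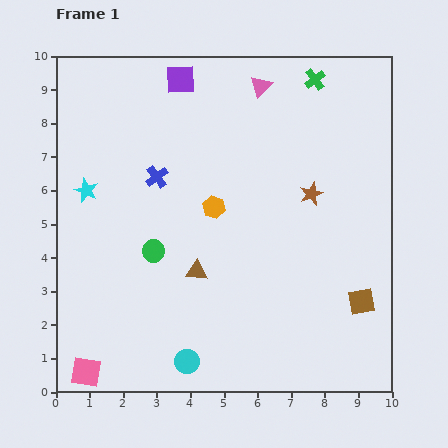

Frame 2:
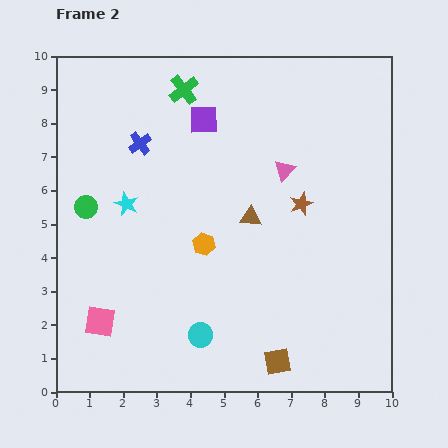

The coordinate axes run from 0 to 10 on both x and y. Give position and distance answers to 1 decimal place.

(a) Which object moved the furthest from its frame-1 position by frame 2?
the green cross

(moved 3.9; next 3.1)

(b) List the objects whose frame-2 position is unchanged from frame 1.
none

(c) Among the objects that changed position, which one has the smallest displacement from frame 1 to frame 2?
the brown star

(moved 0.4)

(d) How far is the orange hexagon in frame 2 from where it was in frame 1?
1.1

The orange hexagon moved from (4.7, 5.5) to (4.4, 4.4), a distance of √(0.3² + 1.1²) ≈ 1.1.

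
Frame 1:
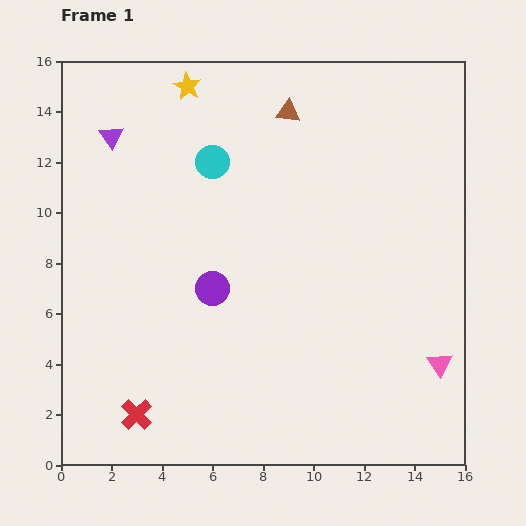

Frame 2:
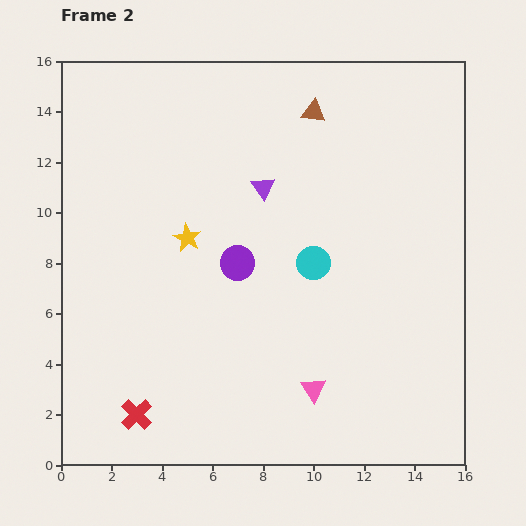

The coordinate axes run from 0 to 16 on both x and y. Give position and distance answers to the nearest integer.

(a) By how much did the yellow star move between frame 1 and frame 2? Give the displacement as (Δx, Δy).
(0, -6)

The yellow star was at (5, 15) in frame 1 and (5, 9) in frame 2.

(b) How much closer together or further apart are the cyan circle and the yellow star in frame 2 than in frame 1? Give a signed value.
+2

Distance in frame 1: 3. Distance in frame 2: 5.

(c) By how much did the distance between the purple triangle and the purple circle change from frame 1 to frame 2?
-4

Distance in frame 1: 7. Distance in frame 2: 3.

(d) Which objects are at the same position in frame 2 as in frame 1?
the red cross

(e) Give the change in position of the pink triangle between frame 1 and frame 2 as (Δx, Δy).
(-5, -1)

The pink triangle was at (15, 4) in frame 1 and (10, 3) in frame 2.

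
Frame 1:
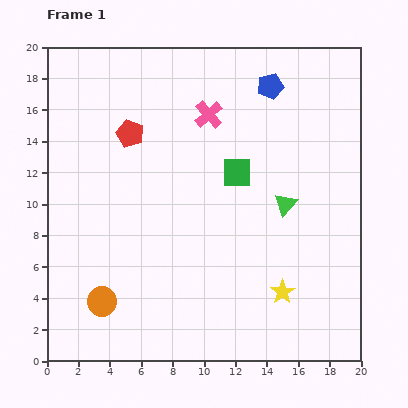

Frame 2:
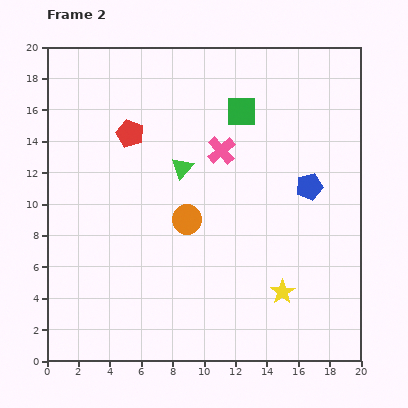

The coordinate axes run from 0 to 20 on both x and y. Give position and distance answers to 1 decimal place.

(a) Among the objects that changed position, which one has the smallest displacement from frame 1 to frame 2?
the pink cross

(moved 2.4)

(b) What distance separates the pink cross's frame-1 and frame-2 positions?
2.4

The pink cross moved from (10.3, 15.7) to (11.1, 13.4), a distance of √(0.8² + 2.3²) ≈ 2.4.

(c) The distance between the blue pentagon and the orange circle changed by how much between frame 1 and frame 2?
-9.3

Distance in frame 1: 17.4. Distance in frame 2: 8.1.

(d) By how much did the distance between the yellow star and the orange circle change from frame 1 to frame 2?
-3.9

Distance in frame 1: 11.5. Distance in frame 2: 7.6.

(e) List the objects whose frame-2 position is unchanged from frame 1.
the red pentagon, the yellow star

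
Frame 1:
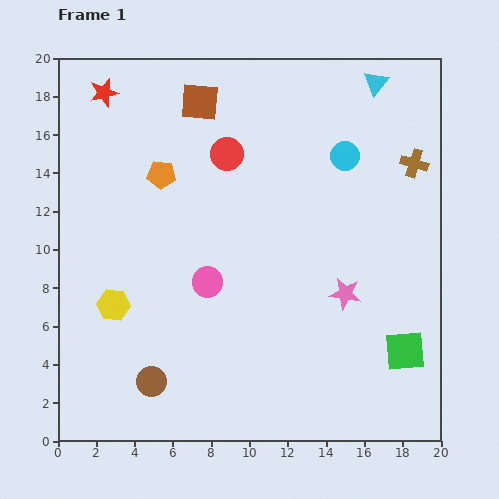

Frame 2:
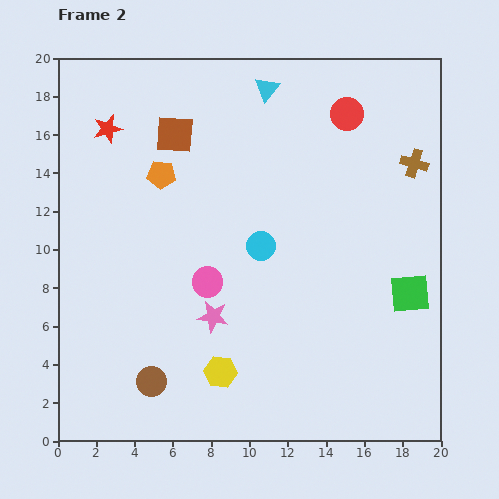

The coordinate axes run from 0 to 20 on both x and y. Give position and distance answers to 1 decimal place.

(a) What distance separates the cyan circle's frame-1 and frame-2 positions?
6.4

The cyan circle moved from (15.0, 14.9) to (10.6, 10.2), a distance of √(4.4² + 4.7²) ≈ 6.4.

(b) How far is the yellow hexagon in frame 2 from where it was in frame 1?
6.6

The yellow hexagon moved from (2.9, 7.1) to (8.5, 3.6), a distance of √(5.6² + 3.5²) ≈ 6.6.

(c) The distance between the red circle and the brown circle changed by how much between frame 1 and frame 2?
+4.8

Distance in frame 1: 12.5. Distance in frame 2: 17.3.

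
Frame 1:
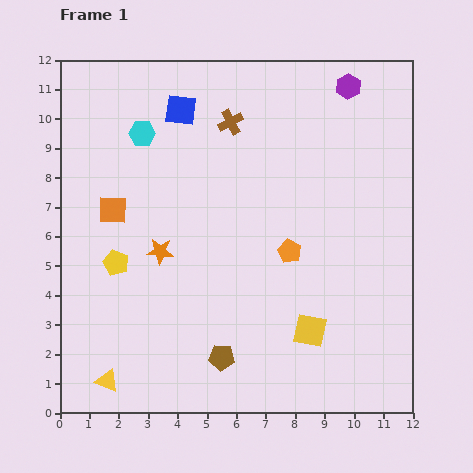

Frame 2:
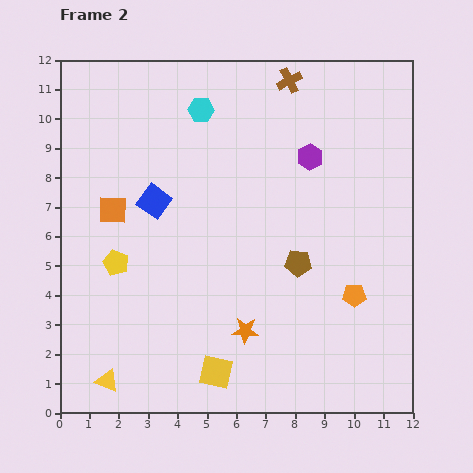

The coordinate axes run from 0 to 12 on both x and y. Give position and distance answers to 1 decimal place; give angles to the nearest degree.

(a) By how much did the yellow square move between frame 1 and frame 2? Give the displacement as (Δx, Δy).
(-3.2, -1.4)

The yellow square was at (8.5, 2.8) in frame 1 and (5.3, 1.4) in frame 2.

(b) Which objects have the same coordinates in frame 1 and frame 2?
the yellow triangle, the yellow pentagon, the orange square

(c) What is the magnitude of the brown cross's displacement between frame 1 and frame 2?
2.4

The brown cross moved from (5.8, 9.9) to (7.8, 11.3), a distance of √(2.0² + 1.4²) ≈ 2.4.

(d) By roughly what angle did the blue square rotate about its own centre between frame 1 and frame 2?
29° clockwise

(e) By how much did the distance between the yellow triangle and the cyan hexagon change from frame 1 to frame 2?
+1.2

Distance in frame 1: 8.5. Distance in frame 2: 9.7.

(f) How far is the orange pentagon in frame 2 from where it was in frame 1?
2.7

The orange pentagon moved from (7.8, 5.5) to (10.0, 4.0), a distance of √(2.2² + 1.5²) ≈ 2.7.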